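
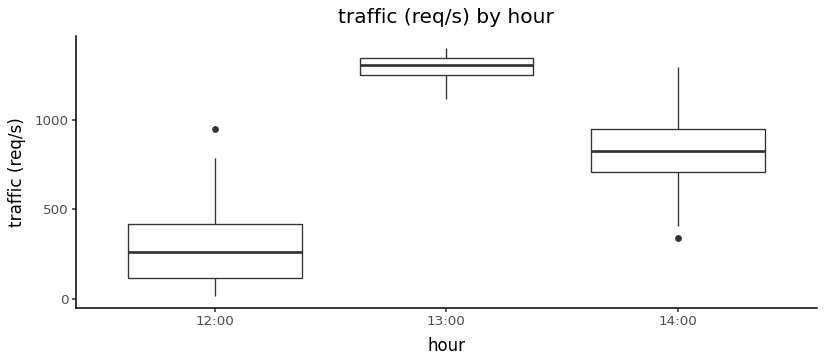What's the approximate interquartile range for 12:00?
Q3 ≈ 400, Q1 ≈ 100; IQR ≈ 300.

≈ 300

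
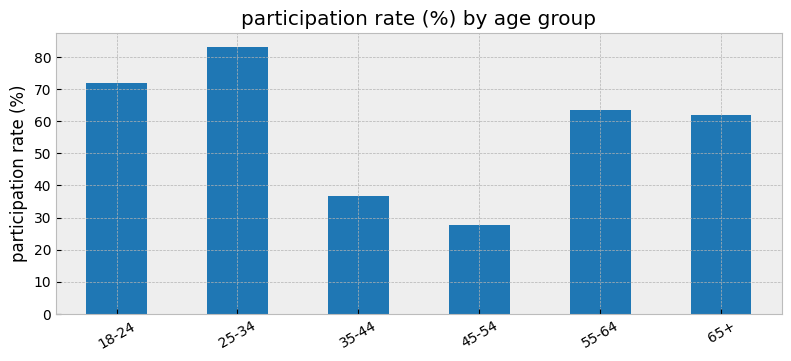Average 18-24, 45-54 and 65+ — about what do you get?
≈ 53

(70 + 30 + 60) / 3 ≈ 53.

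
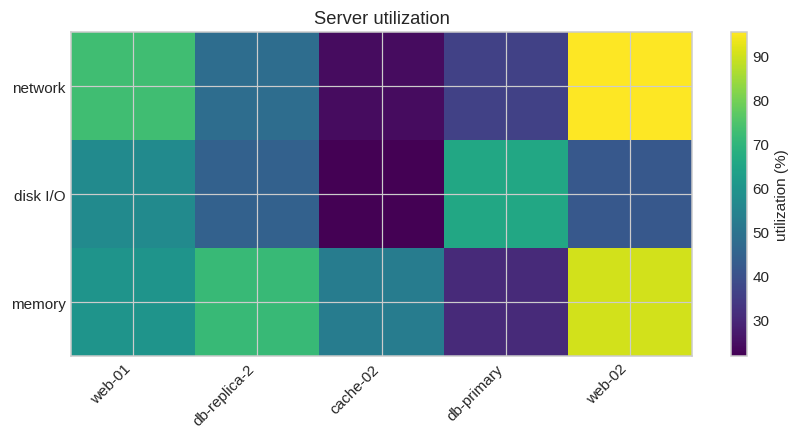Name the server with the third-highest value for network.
Top 4 for network: web-02 ≈ 100, web-01 ≈ 70, db-replica-2 ≈ 50, db-primary ≈ 40.

db-replica-2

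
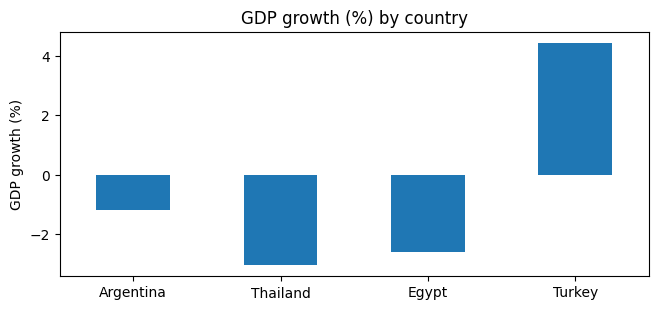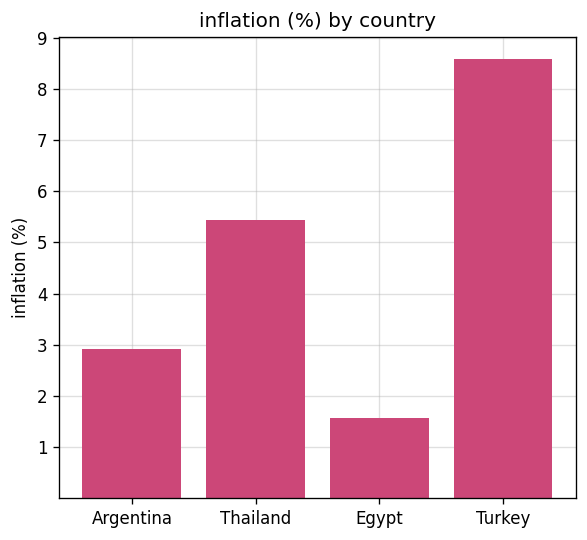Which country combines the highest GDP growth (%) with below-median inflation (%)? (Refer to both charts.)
Chart 2 median inflation (%) ≈ 4; below-median countries: Argentina, Egypt. Among those, Argentina has the highest GDP growth (%) (≈ -1).

Argentina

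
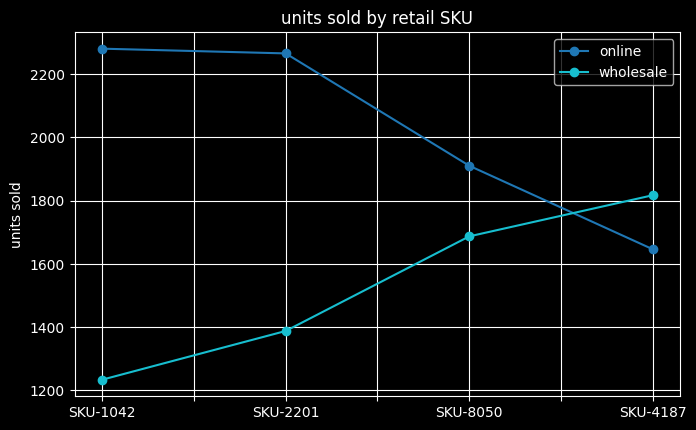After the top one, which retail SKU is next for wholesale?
Top 3 for wholesale: SKU-4187 ≈ 1800, SKU-8050 ≈ 1700, SKU-2201 ≈ 1400.

SKU-8050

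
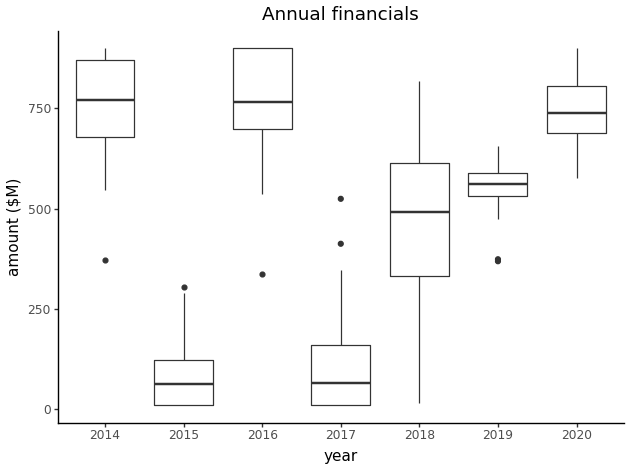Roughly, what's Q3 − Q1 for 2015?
≈ 100

Q3 ≈ 100, Q1 ≈ 0; IQR ≈ 100.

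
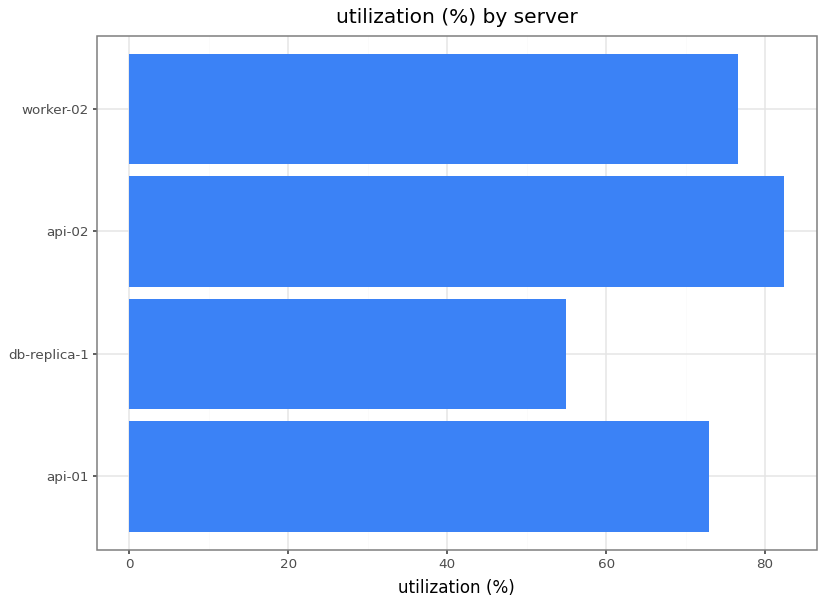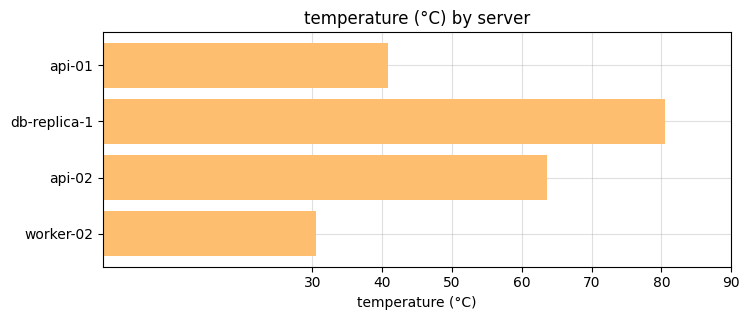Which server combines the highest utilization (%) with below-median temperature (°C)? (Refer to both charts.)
worker-02

Chart 2 median temperature (°C) ≈ 50; below-median servers: api-01, worker-02. Among those, worker-02 has the highest utilization (%) (≈ 80).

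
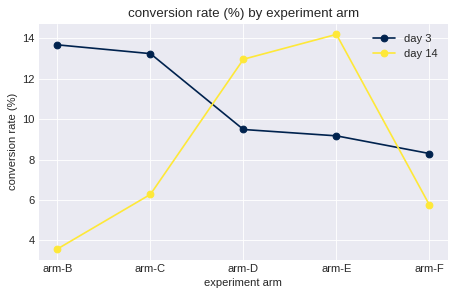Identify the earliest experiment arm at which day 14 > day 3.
arm-C: day 14 ≈ 6 vs day 3 ≈ 13 (not yet); arm-D: day 14 ≈ 13 vs day 3 ≈ 9 (first crossover).

arm-D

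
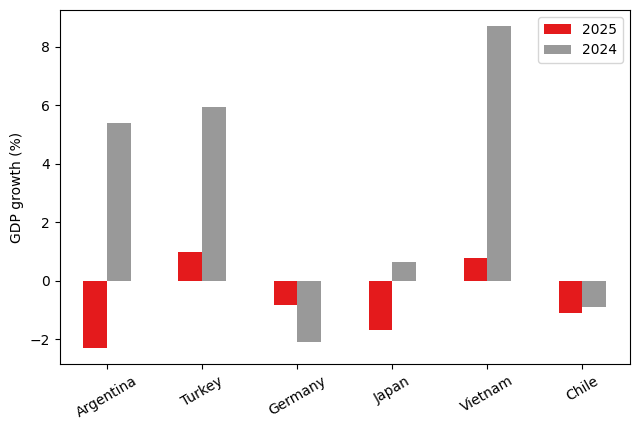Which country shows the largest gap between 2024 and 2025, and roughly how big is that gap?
Vietnam: 2024 ≈ 9, 2025 ≈ 1 → gap ≈ 8. Next-largest (Argentina) is only ≈ 7.

Vietnam, ≈ 8 %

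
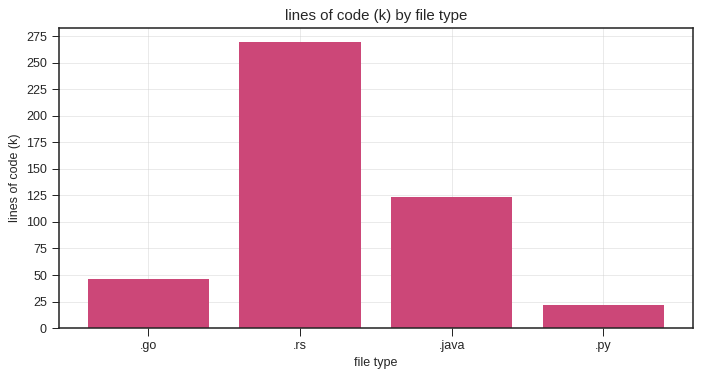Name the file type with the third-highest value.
.go

Top 4: .rs ≈ 275, .java ≈ 125, .go ≈ 50, .py ≈ 25.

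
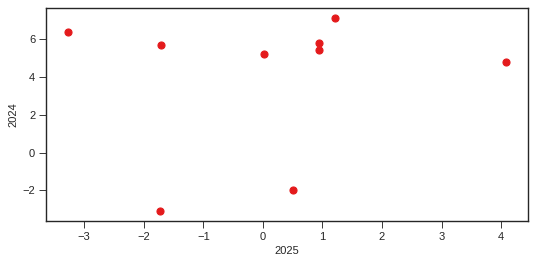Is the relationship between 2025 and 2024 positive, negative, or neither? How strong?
no clear correlation

Points are roughly uncorrelated; weak (|r| ≈ 0.1).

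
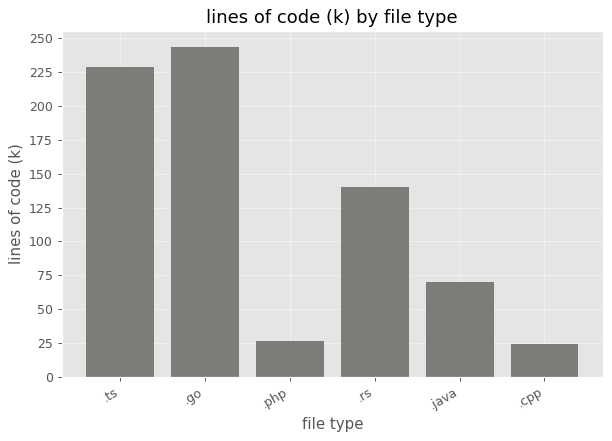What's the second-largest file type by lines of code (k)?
Top 3: .go ≈ 250, .ts ≈ 225, .rs ≈ 150.

.ts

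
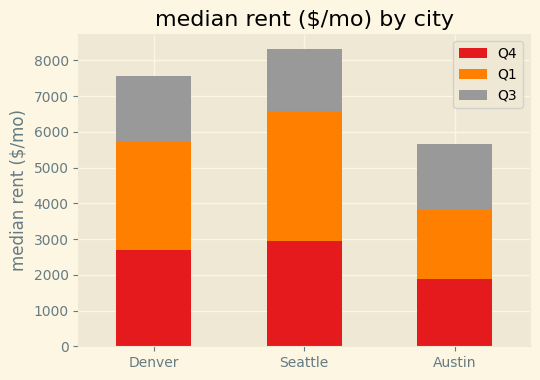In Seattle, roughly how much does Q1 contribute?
Q1 top ≈ 7000, bottom ≈ 3000; segment ≈ 4000.

≈ 4000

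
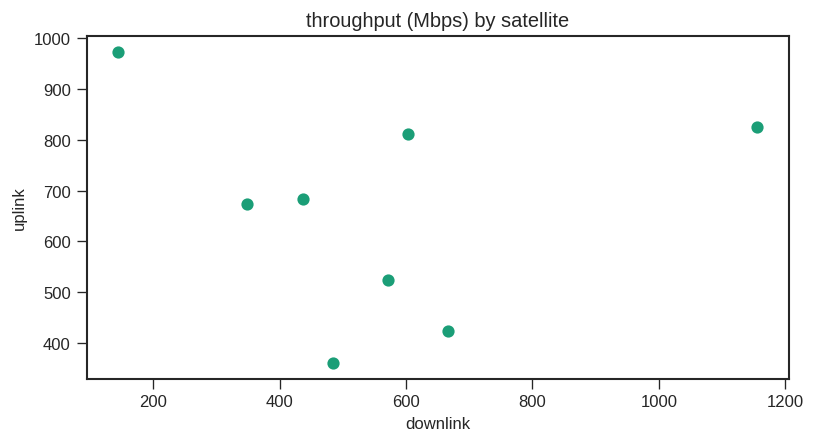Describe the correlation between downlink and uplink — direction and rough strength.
no clear correlation

Points are roughly uncorrelated; weak (|r| ≈ 0.1).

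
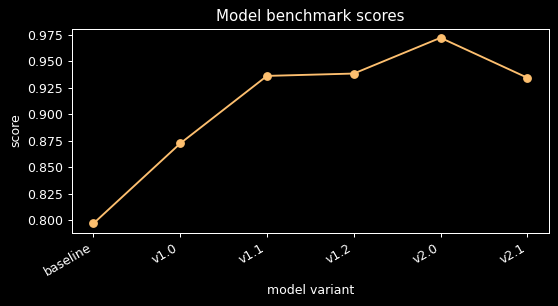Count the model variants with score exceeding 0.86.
5

Above 0.86: v1.0, v1.1, v1.2, v2.0, v2.1.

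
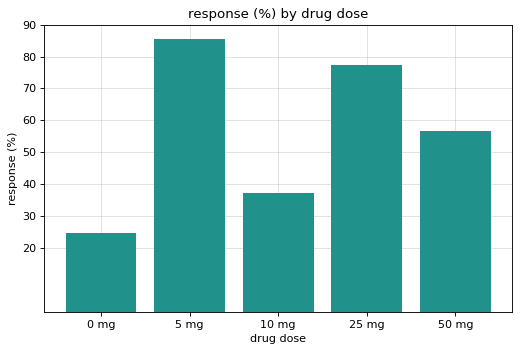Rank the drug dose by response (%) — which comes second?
Top 3: 5 mg ≈ 90, 25 mg ≈ 80, 50 mg ≈ 60.

25 mg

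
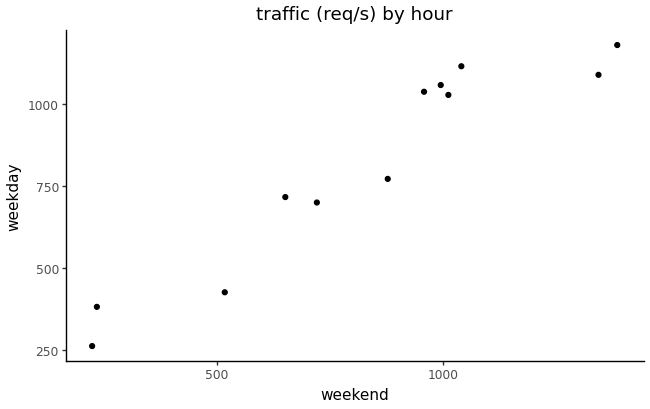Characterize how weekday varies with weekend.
positive, strong

Points are positively correlated; strong (|r| ≈ 1.0).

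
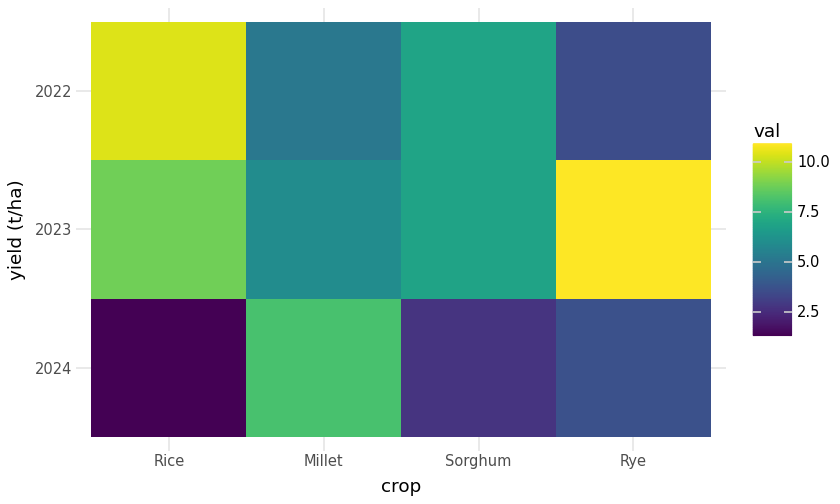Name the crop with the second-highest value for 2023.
Rice

Top 3 for 2023: Rye ≈ 11, Rice ≈ 9, Sorghum ≈ 7.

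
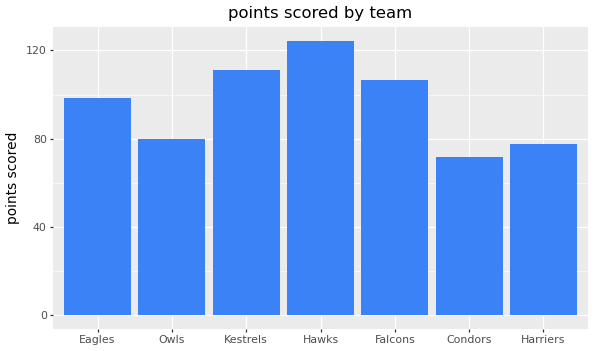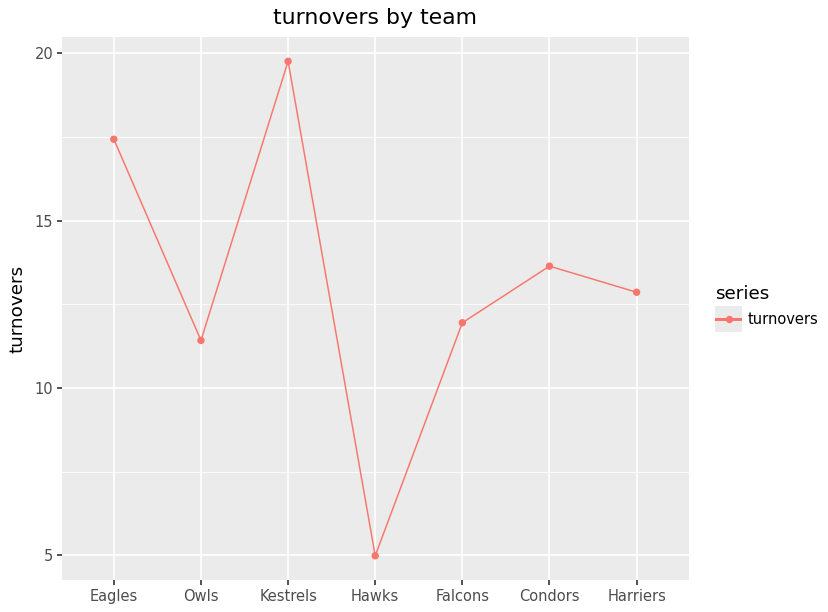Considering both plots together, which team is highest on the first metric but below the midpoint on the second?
Chart 2 median turnovers ≈ 12; below-median teams: Owls, Hawks, Falcons. Among those, Hawks has the highest points scored (≈ 120).

Hawks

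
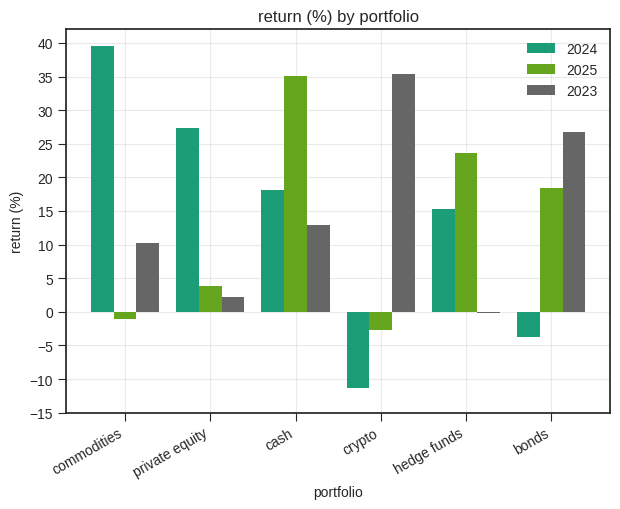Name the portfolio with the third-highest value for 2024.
cash

Top 4 for 2024: commodities ≈ 40, private equity ≈ 25, cash ≈ 20, hedge funds ≈ 15.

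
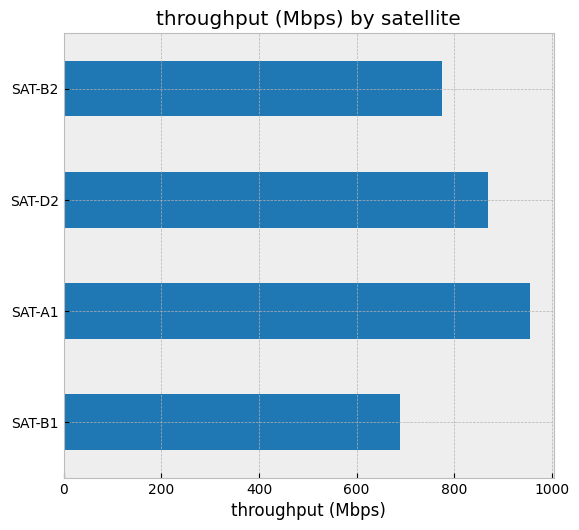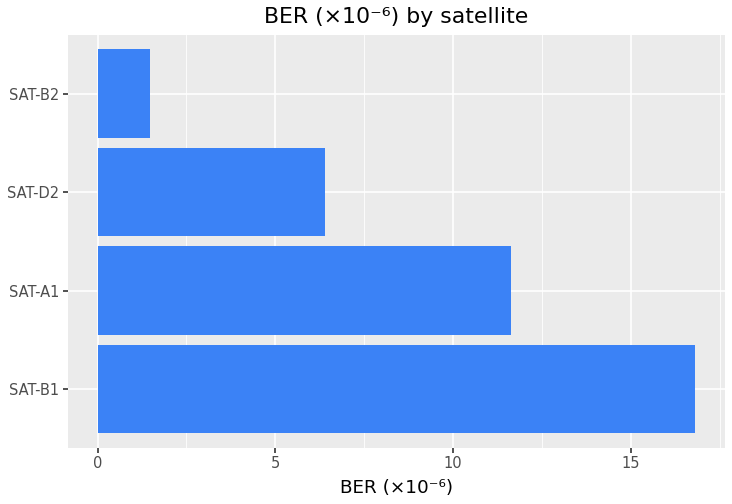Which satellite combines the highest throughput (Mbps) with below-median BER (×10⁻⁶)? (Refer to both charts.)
SAT-D2

Chart 2 median BER (×10⁻⁶) ≈ 10; below-median satellites: SAT-D2, SAT-B2. Among those, SAT-D2 has the highest throughput (Mbps) (≈ 900).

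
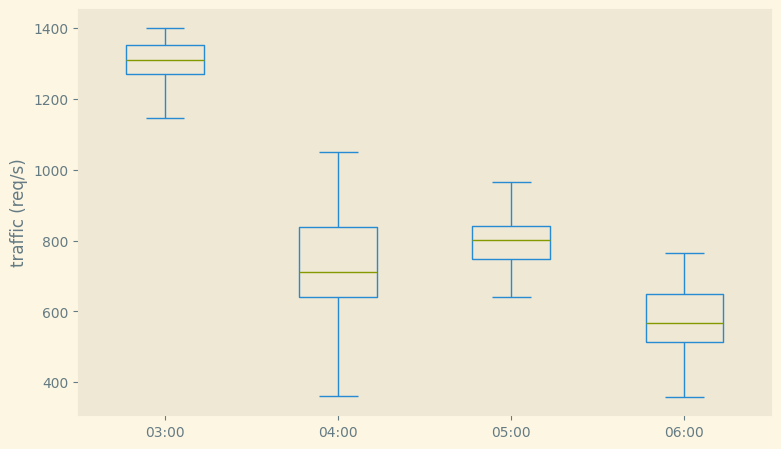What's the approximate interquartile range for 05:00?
Q3 ≈ 800, Q1 ≈ 700; IQR ≈ 100.

≈ 100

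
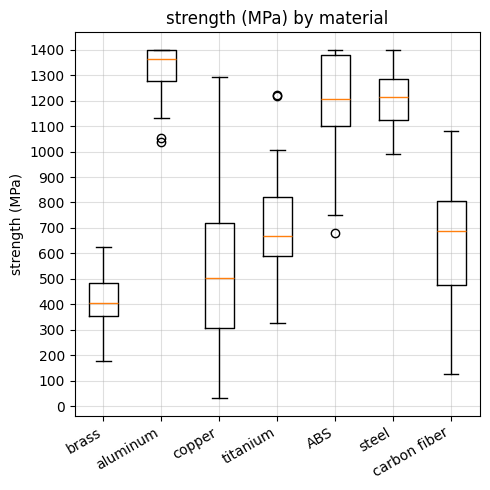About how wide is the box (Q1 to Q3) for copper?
≈ 400

Q3 ≈ 700, Q1 ≈ 300; IQR ≈ 400.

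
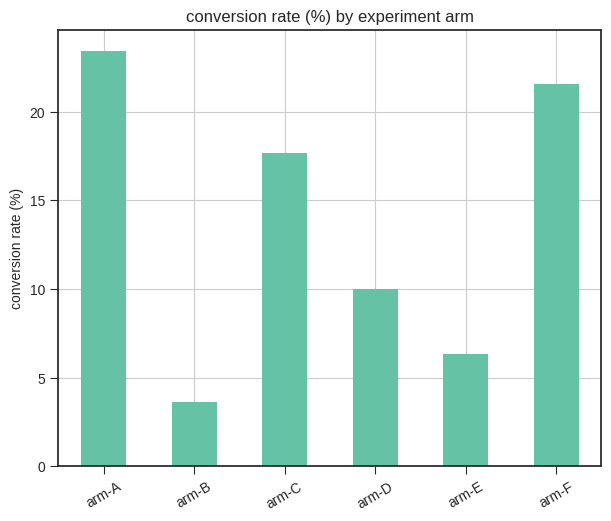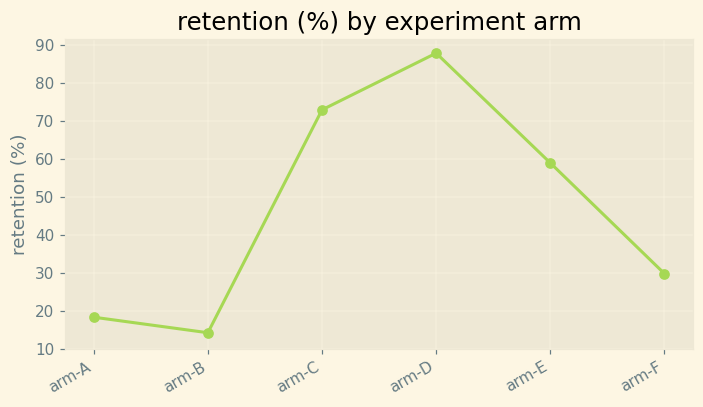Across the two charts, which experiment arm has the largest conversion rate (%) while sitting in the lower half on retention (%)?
Chart 2 median retention (%) ≈ 40; below-median experiment arms: arm-A, arm-B, arm-F. Among those, arm-A has the highest conversion rate (%) (≈ 25).

arm-A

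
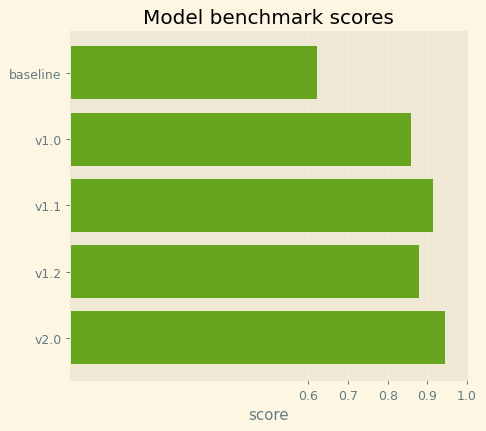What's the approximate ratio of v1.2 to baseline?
≈ 1.5×

v1.2 ≈ 0.9, baseline ≈ 0.6; 0.9/0.6 ≈ 1.5.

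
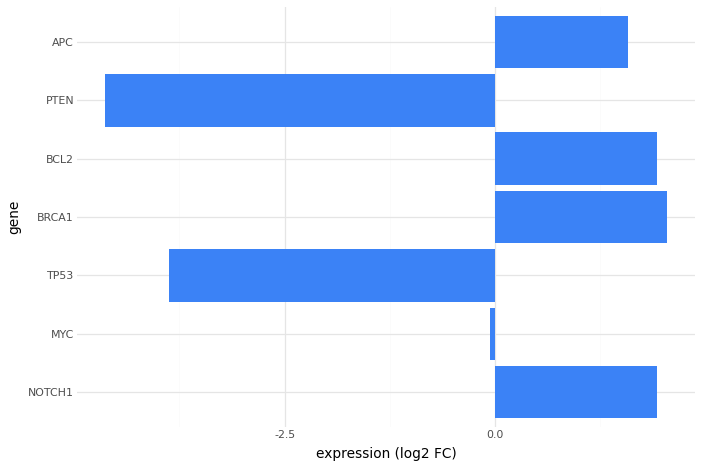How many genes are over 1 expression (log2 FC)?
Above 1: NOTCH1, BRCA1, BCL2, APC.

4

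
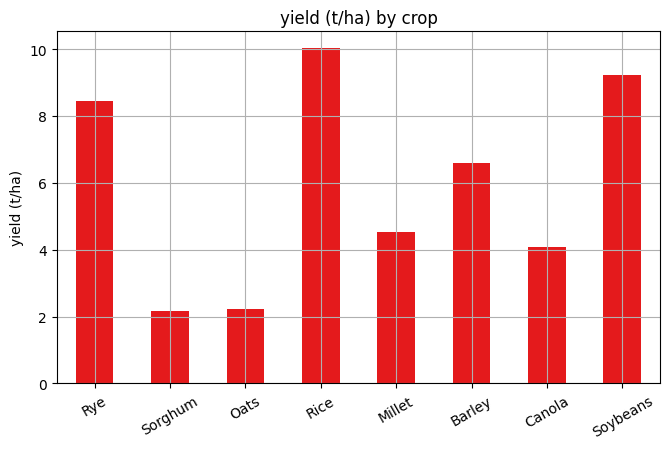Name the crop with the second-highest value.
Soybeans

Top 3: Rice ≈ 10, Soybeans ≈ 9, Rye ≈ 8.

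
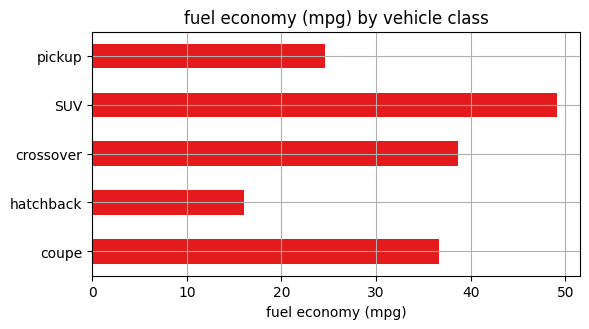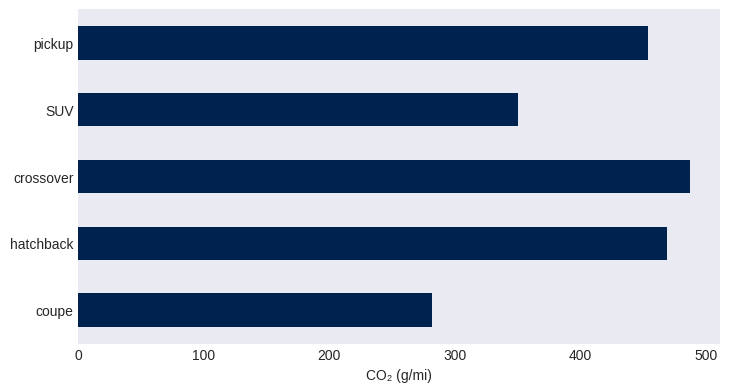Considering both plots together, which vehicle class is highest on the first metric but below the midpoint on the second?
Chart 2 median CO₂ (g/mi) ≈ 450; below-median vehicle classes: coupe, SUV. Among those, SUV has the highest fuel economy (mpg) (≈ 50).

SUV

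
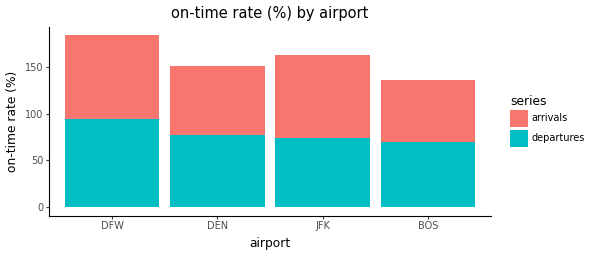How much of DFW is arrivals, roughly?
arrivals top ≈ 180, bottom ≈ 100; segment ≈ 80.

≈ 80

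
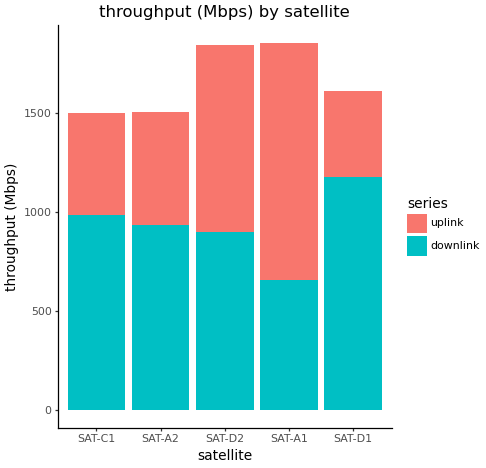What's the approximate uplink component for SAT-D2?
≈ 1000

uplink top ≈ 1800, bottom ≈ 800; segment ≈ 1000.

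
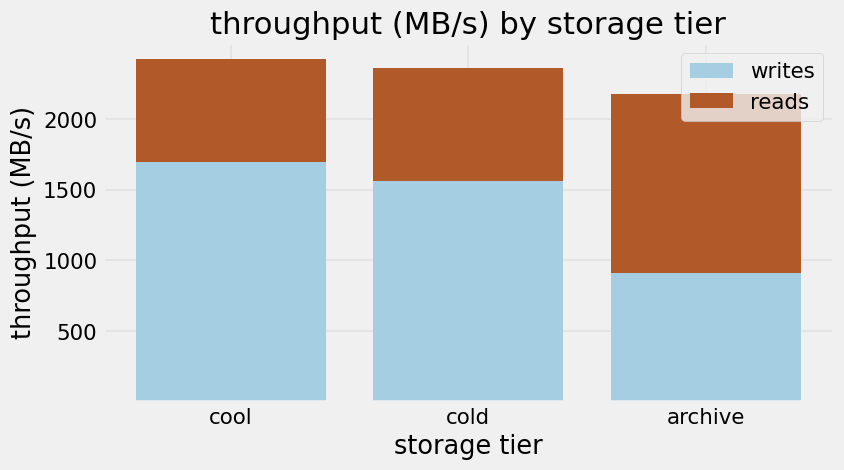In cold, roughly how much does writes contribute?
≈ 1500

writes top ≈ 1500, bottom ≈ 0; segment ≈ 1500.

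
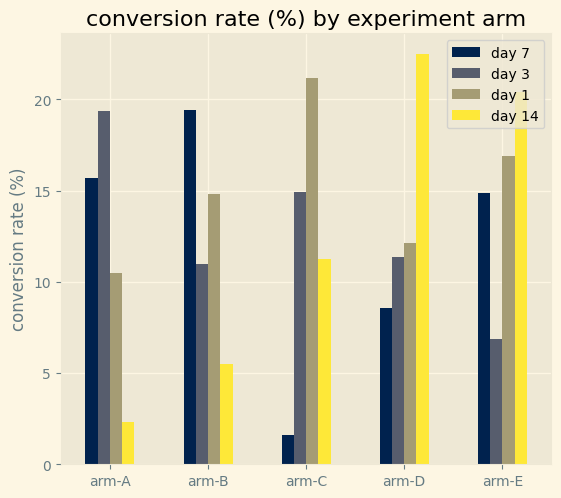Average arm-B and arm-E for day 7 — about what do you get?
(20 + 14) / 2 ≈ 17.

≈ 17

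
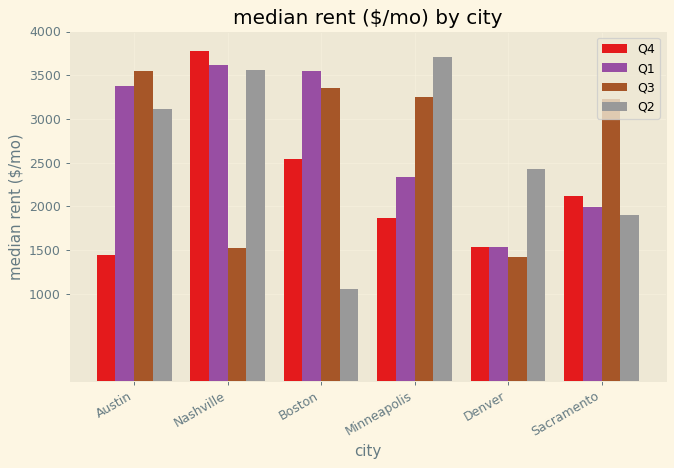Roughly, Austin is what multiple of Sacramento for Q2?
Austin ≈ 3000, Sacramento ≈ 2000; 3000/2000 ≈ 1.5.

≈ 1.5×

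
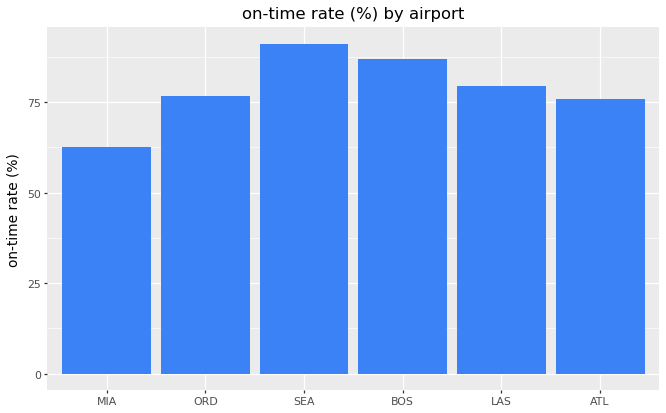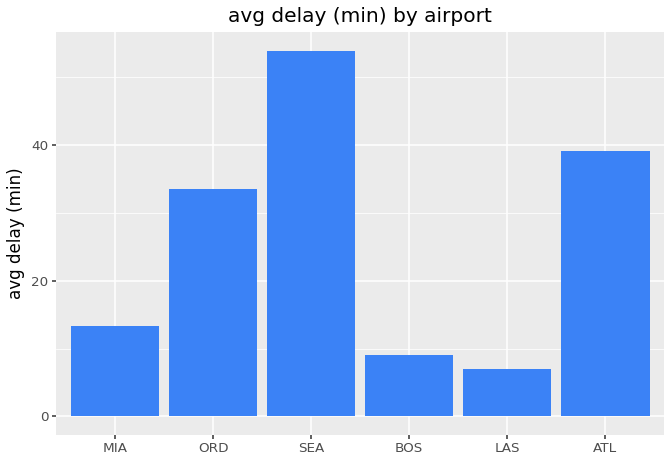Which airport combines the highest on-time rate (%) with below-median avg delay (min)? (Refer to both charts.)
Chart 2 median avg delay (min) ≈ 25; below-median airports: MIA, BOS, LAS. Among those, BOS has the highest on-time rate (%) (≈ 90).

BOS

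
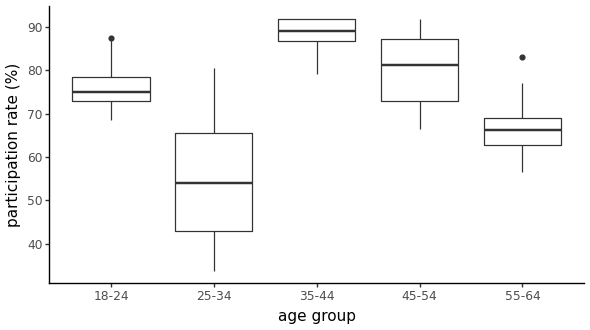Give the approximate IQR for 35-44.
≈ 5

Q3 ≈ 90, Q1 ≈ 85; IQR ≈ 5.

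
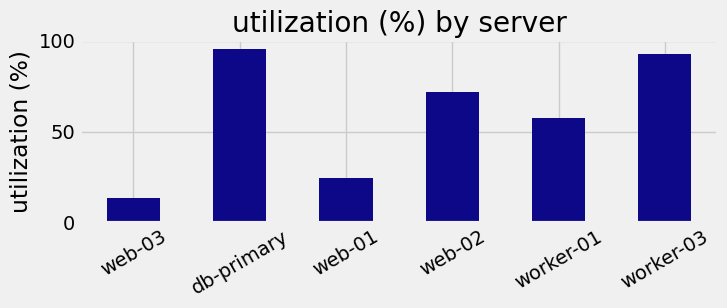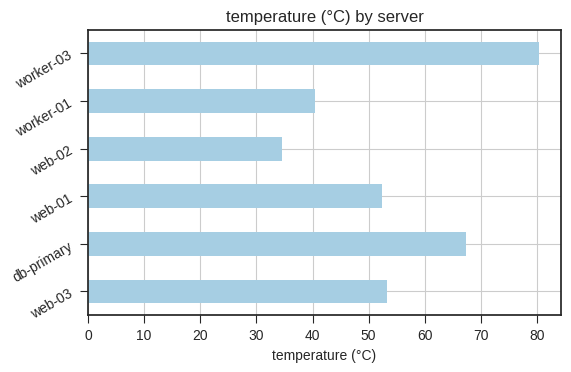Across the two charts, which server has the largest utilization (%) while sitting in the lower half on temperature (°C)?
Chart 2 median temperature (°C) ≈ 50; below-median servers: web-01, web-02, worker-01. Among those, web-02 has the highest utilization (%) (≈ 70).

web-02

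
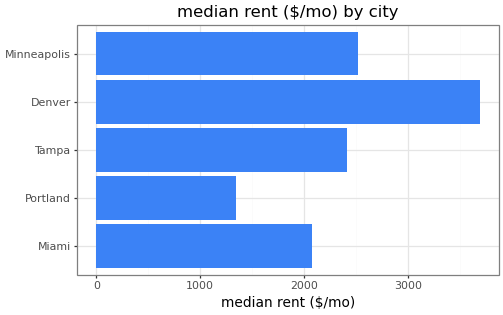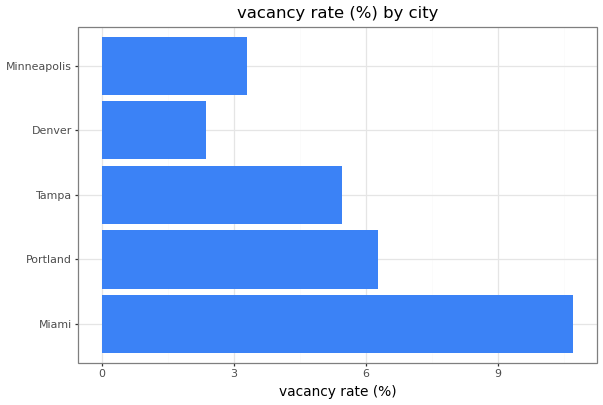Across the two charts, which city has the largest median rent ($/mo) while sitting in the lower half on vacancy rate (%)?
Chart 2 median vacancy rate (%) ≈ 5; below-median cities: Denver, Minneapolis. Among those, Denver has the highest median rent ($/mo) (≈ 3500).

Denver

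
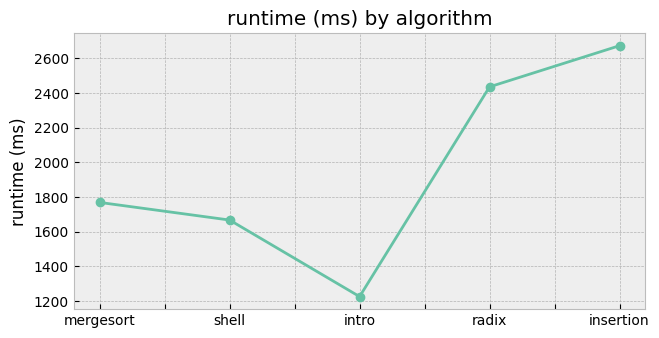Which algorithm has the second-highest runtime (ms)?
Top 3: insertion ≈ 2600, radix ≈ 2400, mergesort ≈ 1800.

radix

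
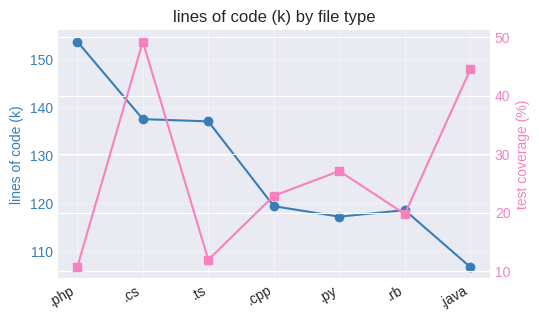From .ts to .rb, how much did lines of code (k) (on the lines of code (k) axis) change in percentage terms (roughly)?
≈ -11.1%

.ts ≈ 135, .rb ≈ 120; (120 − 135) / 135 ≈ -11.1%.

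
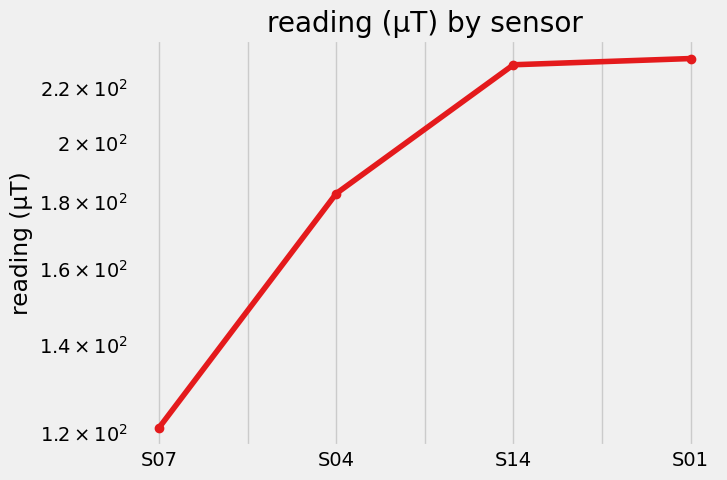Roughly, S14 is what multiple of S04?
≈ 1.28×

S14 ≈ 230, S04 ≈ 180; 230/180 ≈ 1.28.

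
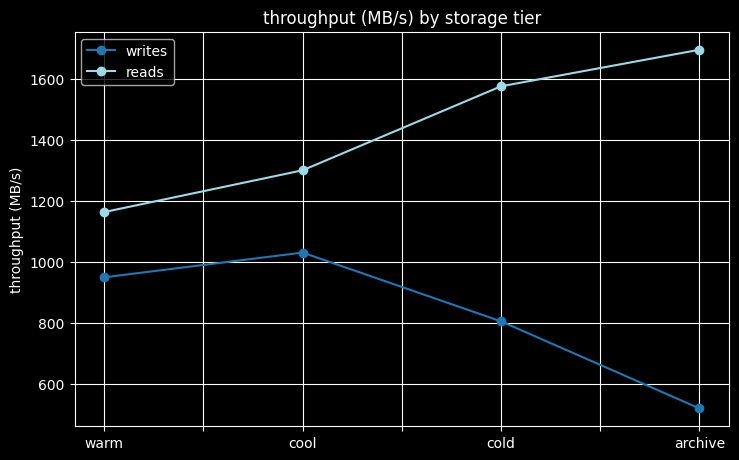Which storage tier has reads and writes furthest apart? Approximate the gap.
archive, ≈ 1200 MB/s

archive: reads ≈ 1700, writes ≈ 500 → gap ≈ 1200. Next-largest (cold) is only ≈ 800.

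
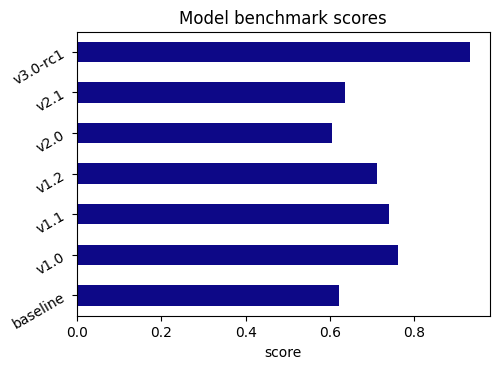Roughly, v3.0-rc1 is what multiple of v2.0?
v3.0-rc1 ≈ 0.9, v2.0 ≈ 0.6; 0.9/0.6 ≈ 1.5.

≈ 1.5×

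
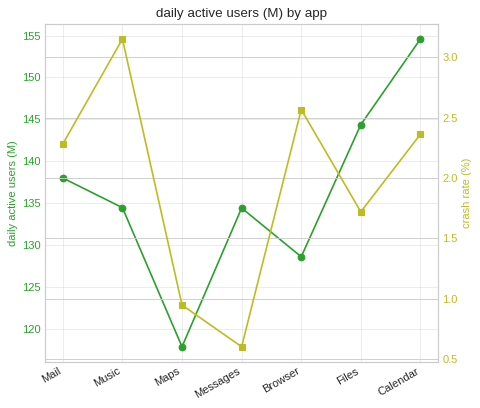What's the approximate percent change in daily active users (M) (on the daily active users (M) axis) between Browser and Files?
≈ +11.5%

Browser ≈ 130, Files ≈ 145; (145 − 130) / 130 ≈ +11.5%.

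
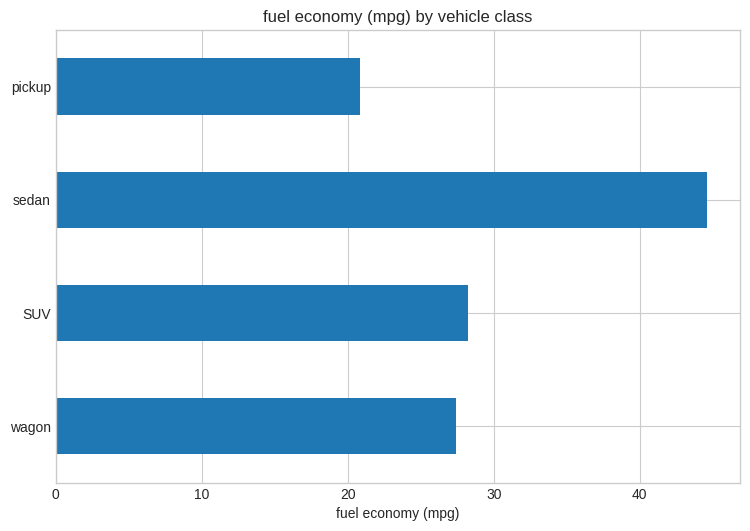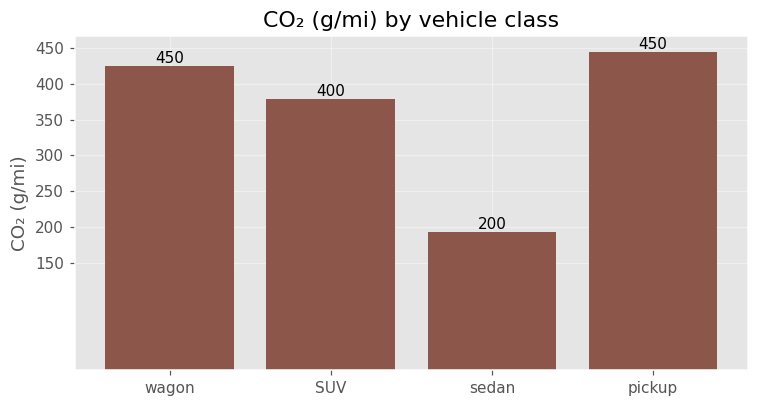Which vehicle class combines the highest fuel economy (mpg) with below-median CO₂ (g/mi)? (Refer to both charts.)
sedan

Chart 2 median CO₂ (g/mi) ≈ 400; below-median vehicle classes: SUV, sedan. Among those, sedan has the highest fuel economy (mpg) (≈ 45).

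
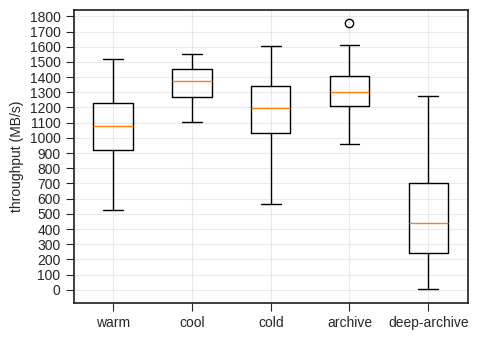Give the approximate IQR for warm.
Q3 ≈ 1200, Q1 ≈ 900; IQR ≈ 300.

≈ 300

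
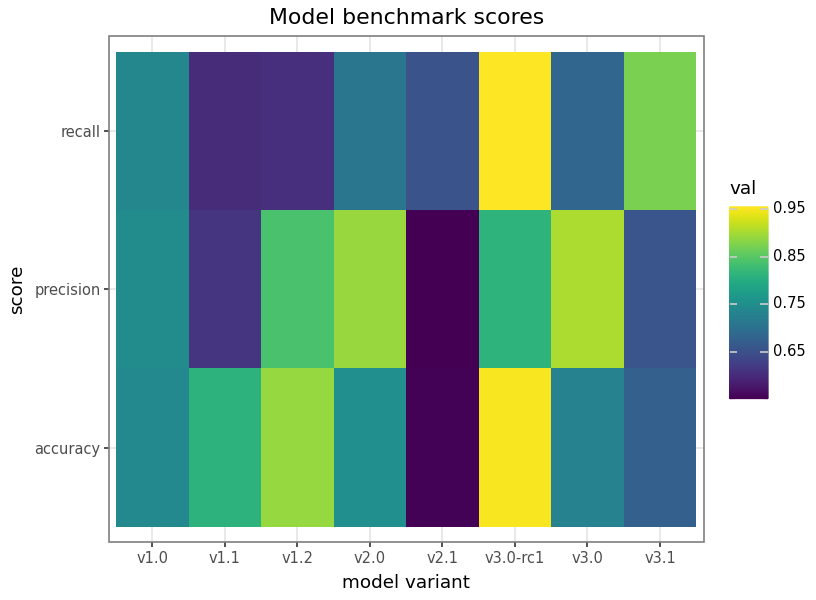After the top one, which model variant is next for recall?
v3.1

Top 3 for recall: v3.0-rc1 ≈ 0.95, v3.1 ≈ 0.85, v1.0 ≈ 0.75.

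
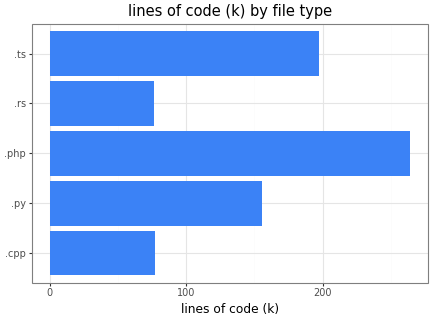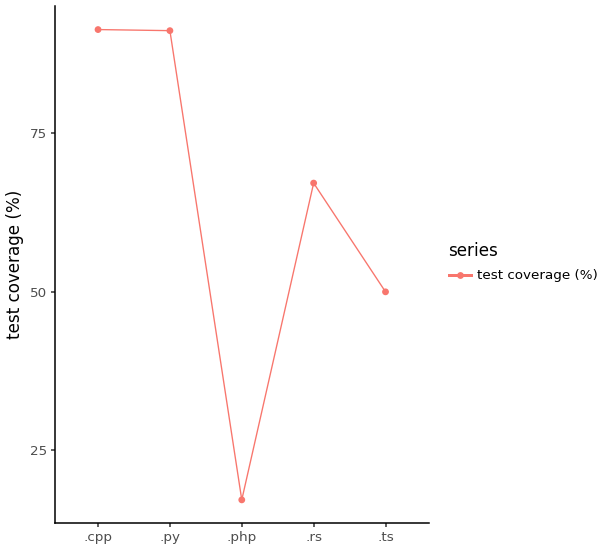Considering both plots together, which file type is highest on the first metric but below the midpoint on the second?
Chart 2 median test coverage (%) ≈ 70; below-median file types: .php, .ts. Among those, .php has the highest lines of code (k) (≈ 275).

.php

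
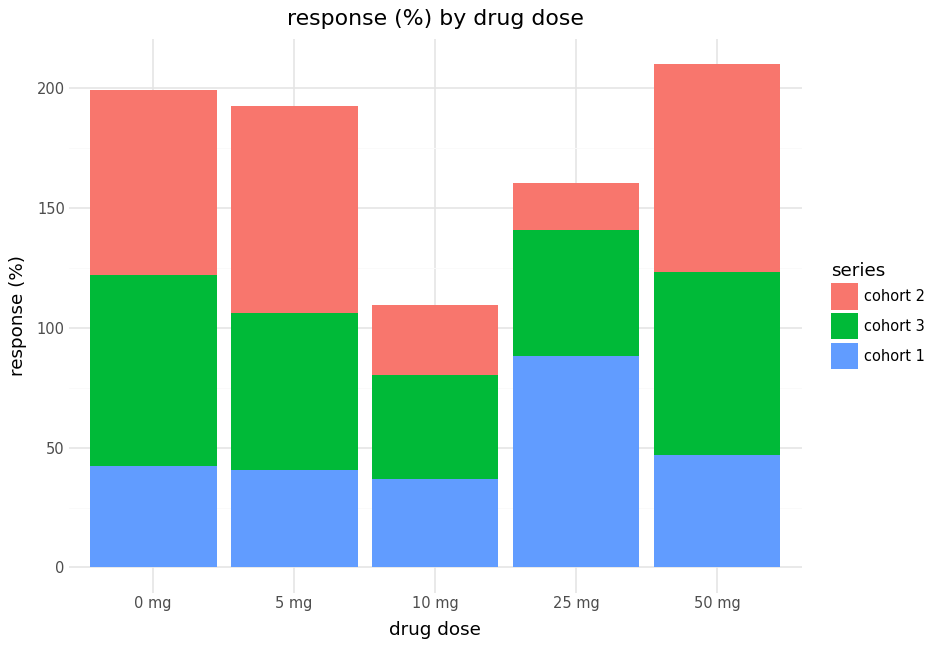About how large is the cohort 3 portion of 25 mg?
cohort 3 top ≈ 140, bottom ≈ 80; segment ≈ 60.

≈ 60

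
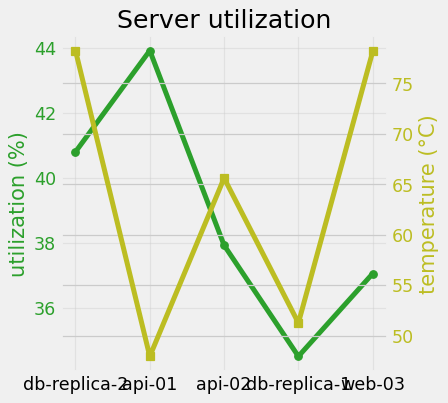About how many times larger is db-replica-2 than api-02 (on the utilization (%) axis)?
≈ 1.08×

db-replica-2 ≈ 41, api-02 ≈ 38; 41/38 ≈ 1.08.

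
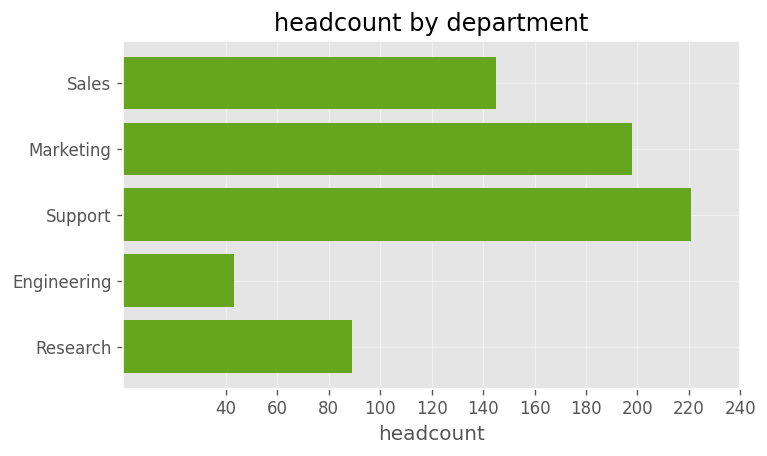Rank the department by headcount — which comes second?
Marketing

Top 3: Support ≈ 220, Marketing ≈ 200, Sales ≈ 140.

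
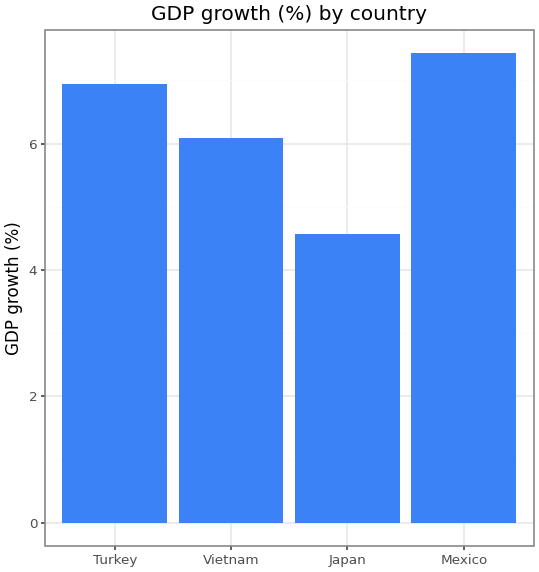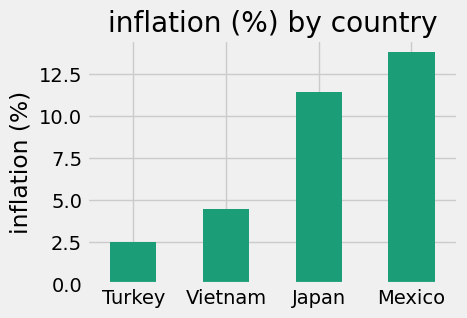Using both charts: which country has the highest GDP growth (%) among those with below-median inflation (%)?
Turkey

Chart 2 median inflation (%) ≈ 8; below-median countries: Turkey, Vietnam. Among those, Turkey has the highest GDP growth (%) (≈ 7).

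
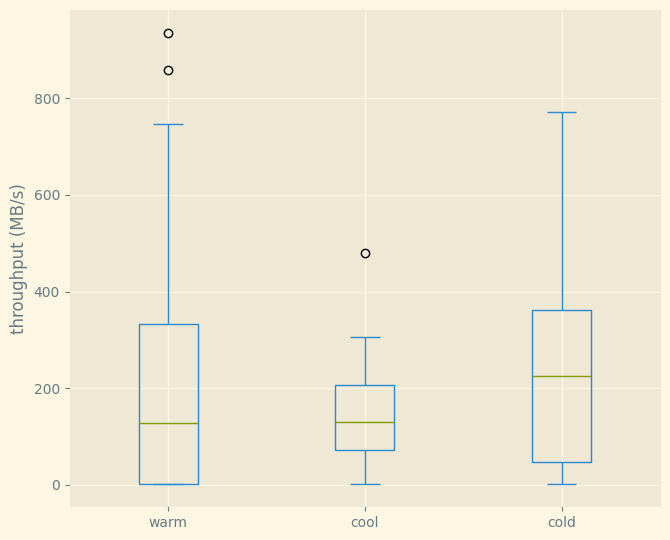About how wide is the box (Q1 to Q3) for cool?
Q3 ≈ 210, Q1 ≈ 70; IQR ≈ 140.

≈ 140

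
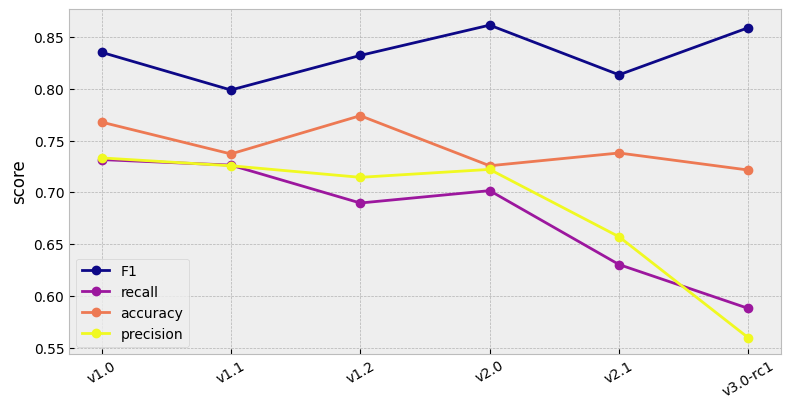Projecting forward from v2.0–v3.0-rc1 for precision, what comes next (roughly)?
Last three: 0.70, 0.65, 0.55 → slope ≈ -0.075/step → next ≈ 0.475.

≈ 0.475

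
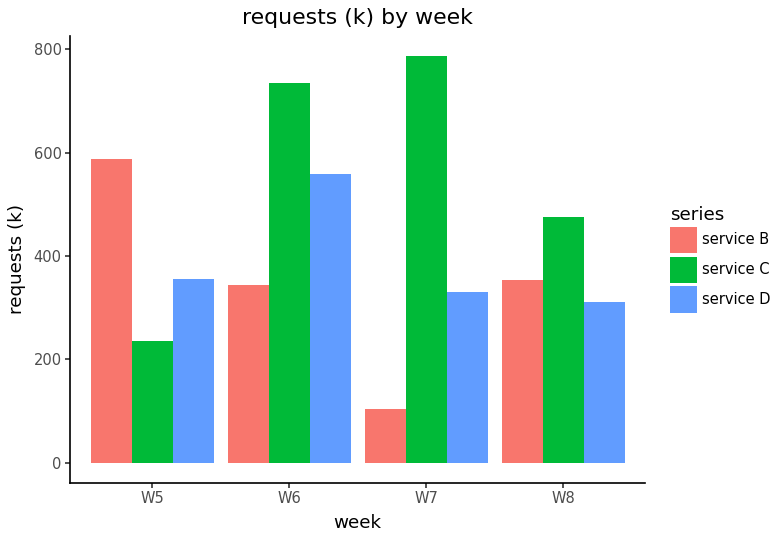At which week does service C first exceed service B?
W5: service C ≈ 200 vs service B ≈ 600 (not yet); W6: service C ≈ 700 vs service B ≈ 300 (first crossover).

W6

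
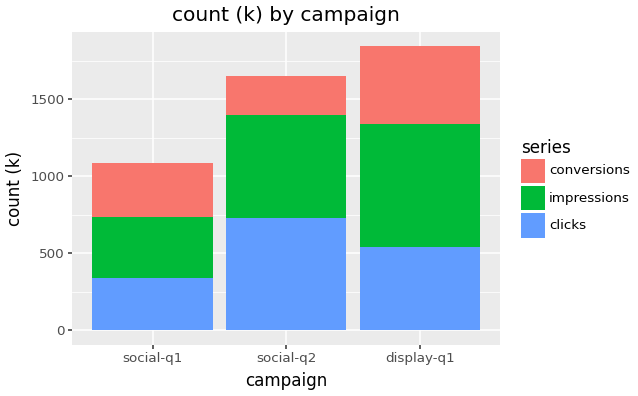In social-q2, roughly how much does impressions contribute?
impressions top ≈ 1400, bottom ≈ 800; segment ≈ 600.

≈ 600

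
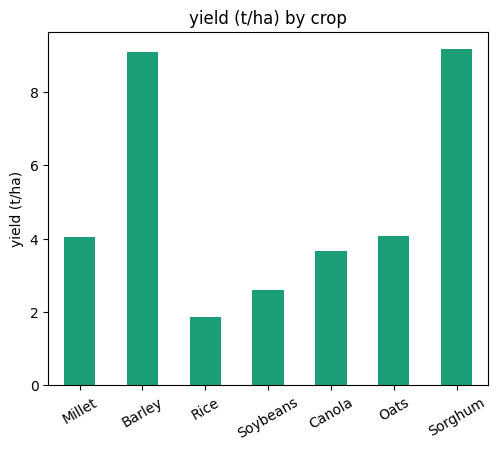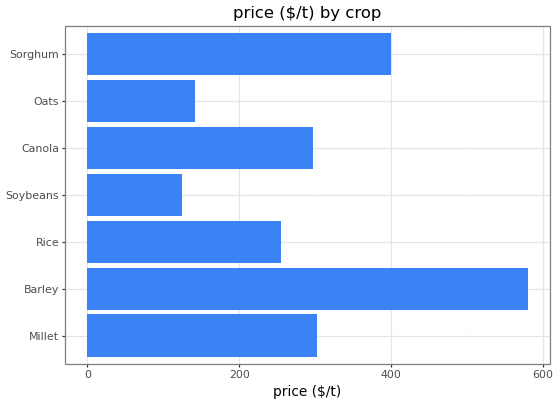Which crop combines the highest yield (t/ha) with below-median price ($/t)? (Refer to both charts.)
Chart 2 median price ($/t) ≈ 300; below-median crops: Rice, Soybeans, Oats. Among those, Oats has the highest yield (t/ha) (≈ 4).

Oats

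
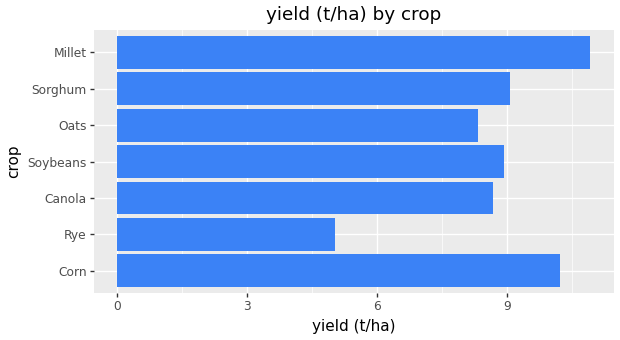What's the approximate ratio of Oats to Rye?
Oats ≈ 8, Rye ≈ 5; 8/5 ≈ 1.6.

≈ 1.6×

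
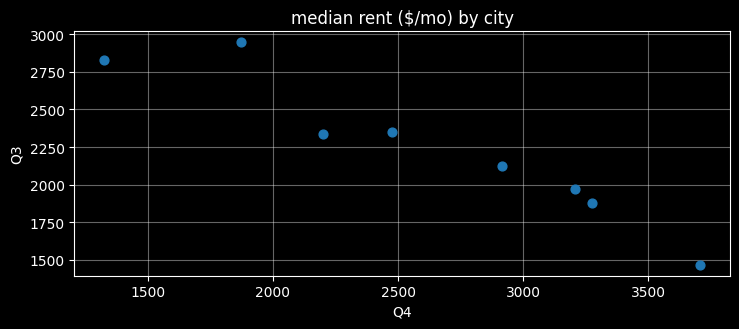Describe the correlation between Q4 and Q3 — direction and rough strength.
Points are negatively correlated; strong (|r| ≈ 1.0).

negative, strong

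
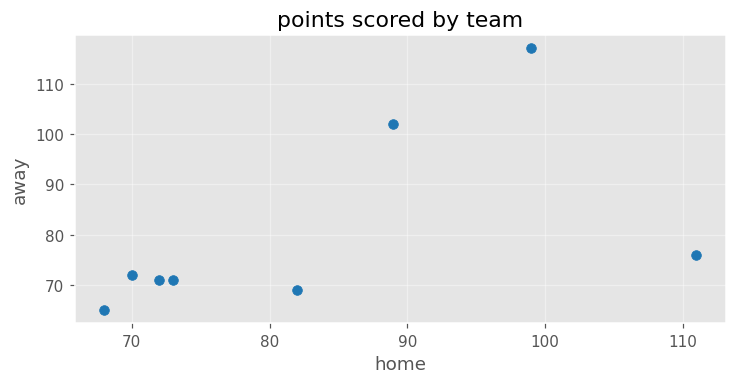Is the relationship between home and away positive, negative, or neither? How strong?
positive, moderate

Points are positively correlated; moderate (|r| ≈ 0.6).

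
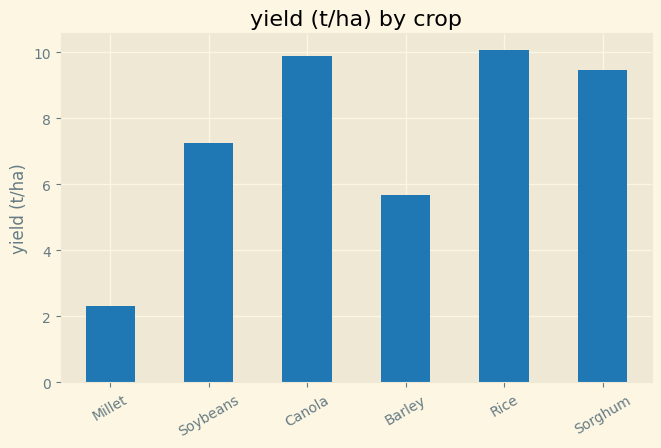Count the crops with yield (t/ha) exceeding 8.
Above 8: Canola, Rice, Sorghum.

3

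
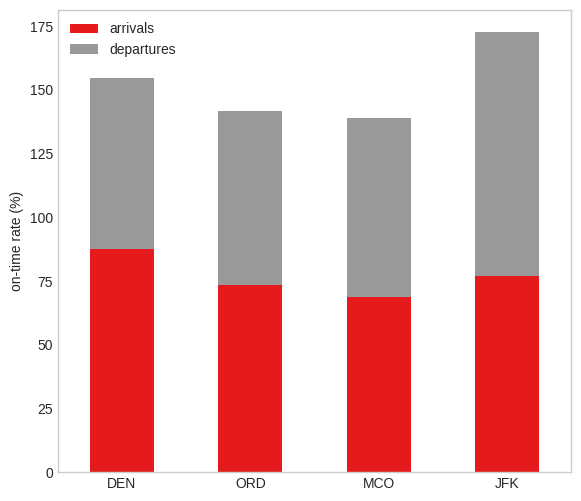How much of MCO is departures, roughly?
departures top ≈ 140, bottom ≈ 60; segment ≈ 80.

≈ 80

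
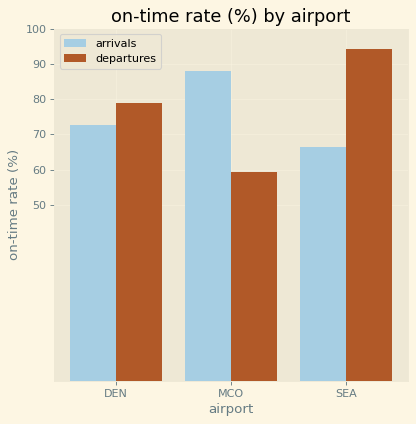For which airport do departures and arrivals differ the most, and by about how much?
MCO, ≈ 30 %

MCO: departures ≈ 60, arrivals ≈ 90 → gap ≈ 30. Next-largest (SEA) is only ≈ 20.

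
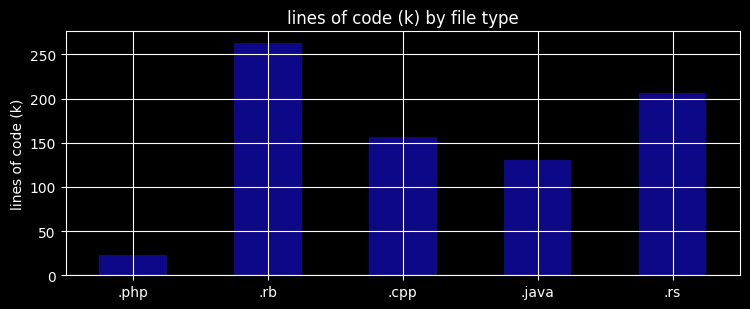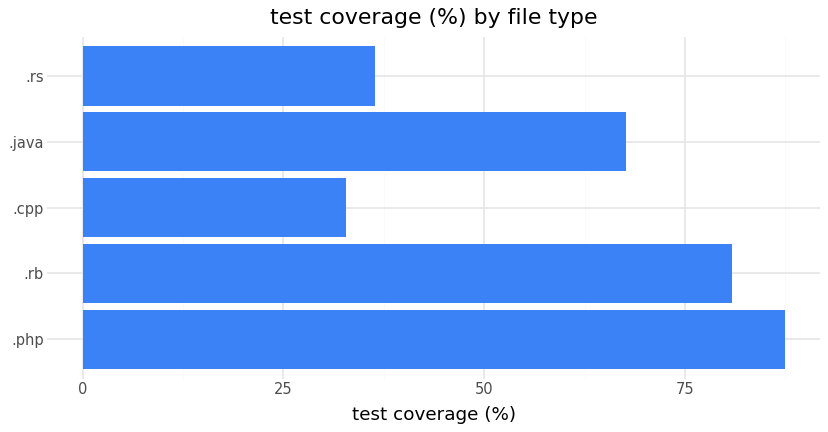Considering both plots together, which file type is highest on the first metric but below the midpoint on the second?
Chart 2 median test coverage (%) ≈ 70; below-median file types: .cpp, .rs. Among those, .rs has the highest lines of code (k) (≈ 200).

.rs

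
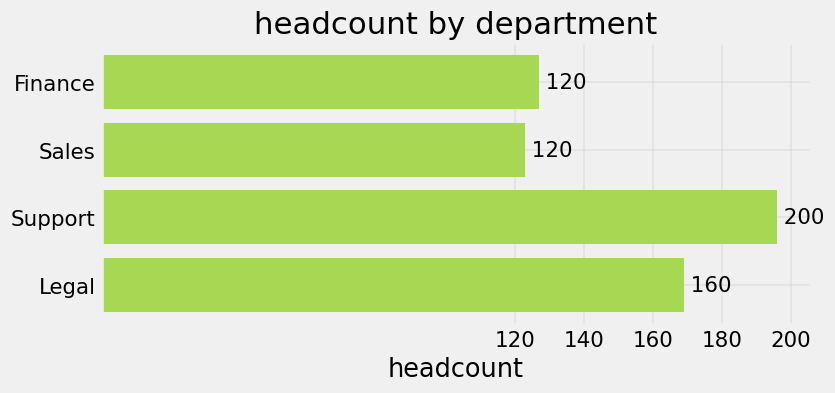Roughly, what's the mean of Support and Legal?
(200 + 160) / 2 ≈ 180.

≈ 180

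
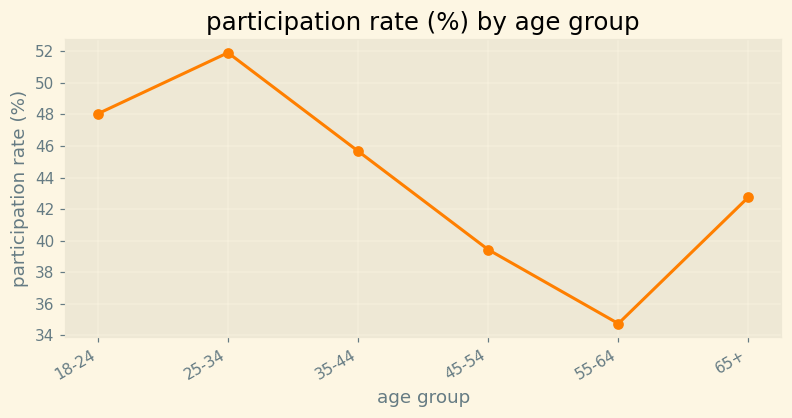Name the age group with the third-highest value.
Top 4: 25-34 ≈ 52, 18-24 ≈ 48, 35-44 ≈ 46, 65+ ≈ 42.

35-44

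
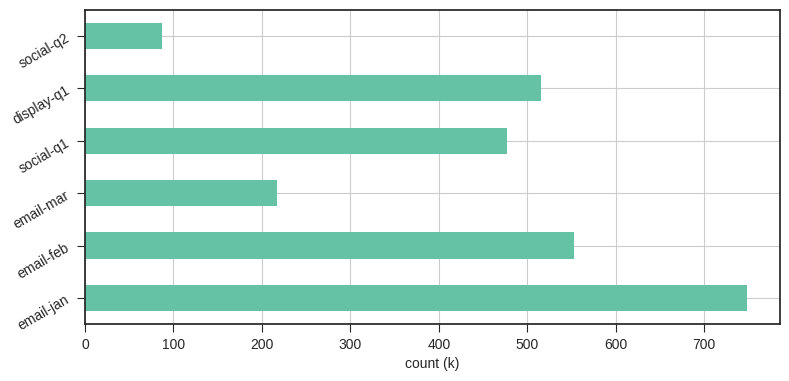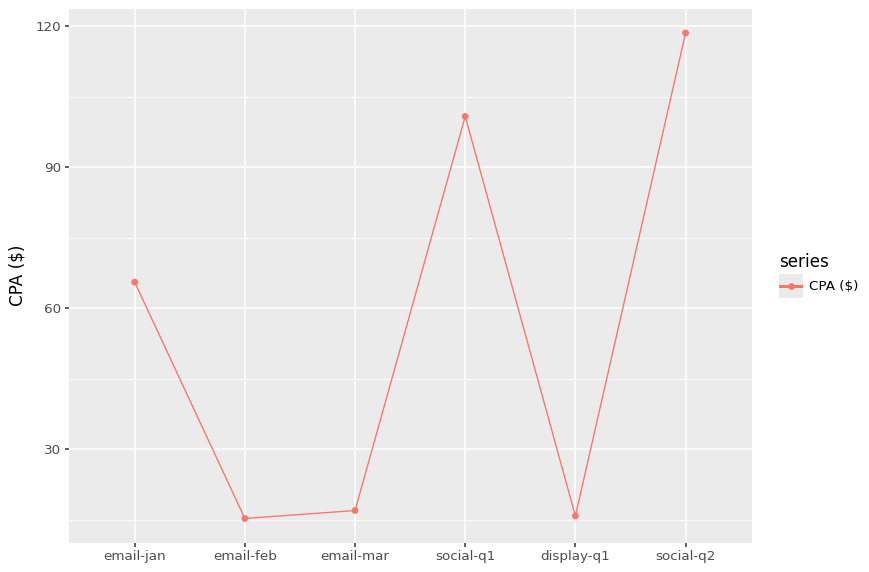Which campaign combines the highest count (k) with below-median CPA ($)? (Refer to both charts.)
email-feb

Chart 2 median CPA ($) ≈ 40; below-median campaigns: email-feb, email-mar, display-q1. Among those, email-feb has the highest count (k) (≈ 600).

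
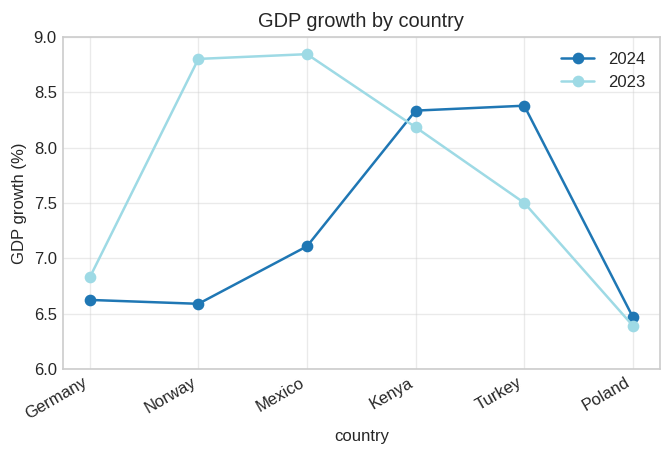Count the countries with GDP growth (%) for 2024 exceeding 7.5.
Above 7.5: Kenya, Turkey.

2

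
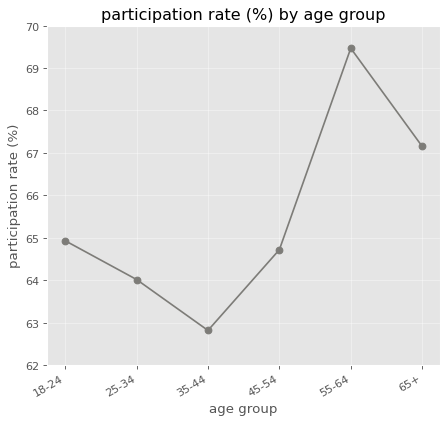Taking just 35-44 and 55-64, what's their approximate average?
(63 + 69) / 2 ≈ 66.

≈ 66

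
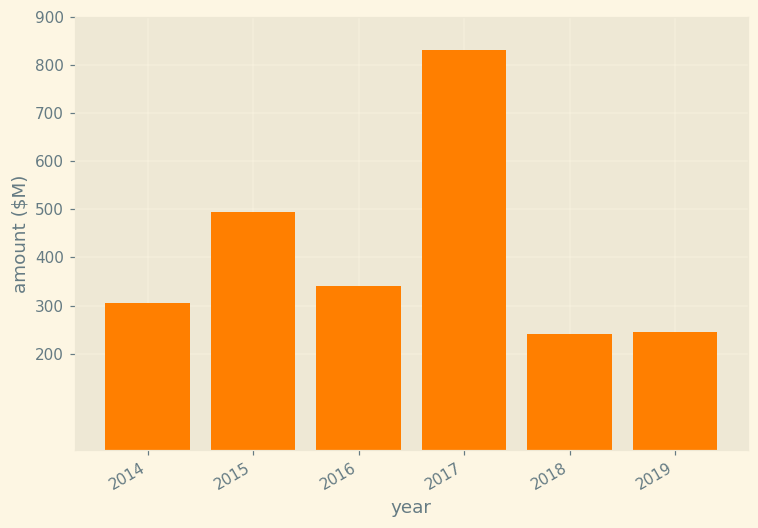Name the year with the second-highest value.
Top 3: 2017 ≈ 800, 2015 ≈ 500, 2016 ≈ 300.

2015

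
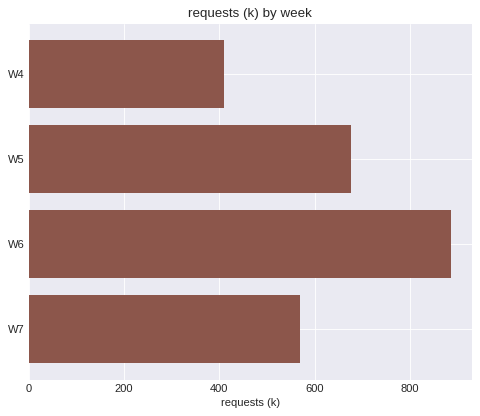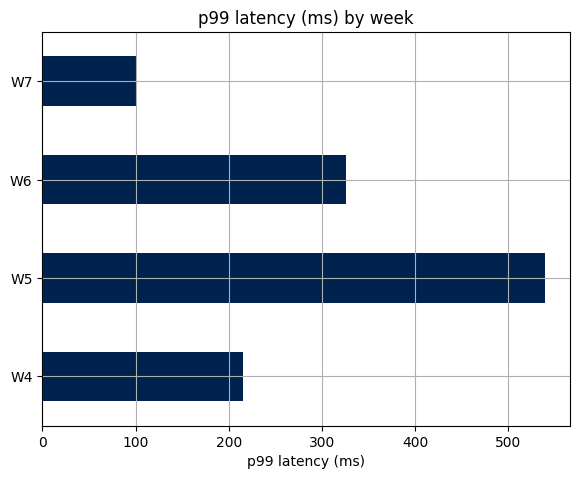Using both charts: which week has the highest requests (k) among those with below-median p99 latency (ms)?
Chart 2 median p99 latency (ms) ≈ 250; below-median weeks: W4, W7. Among those, W7 has the highest requests (k) (≈ 600).

W7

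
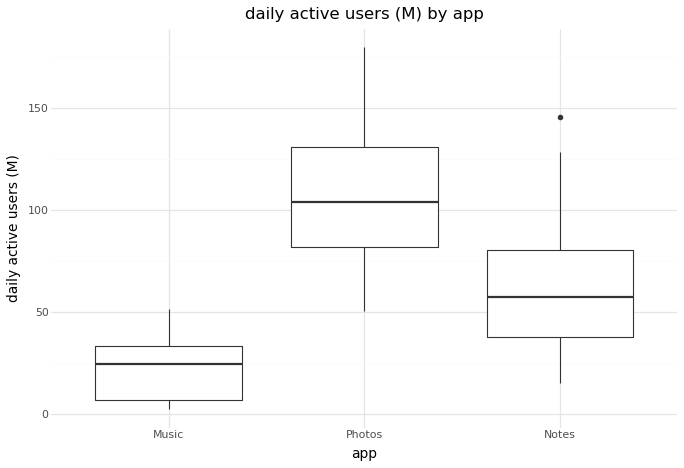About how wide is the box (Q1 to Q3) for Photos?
≈ 50

Q3 ≈ 130, Q1 ≈ 80; IQR ≈ 50.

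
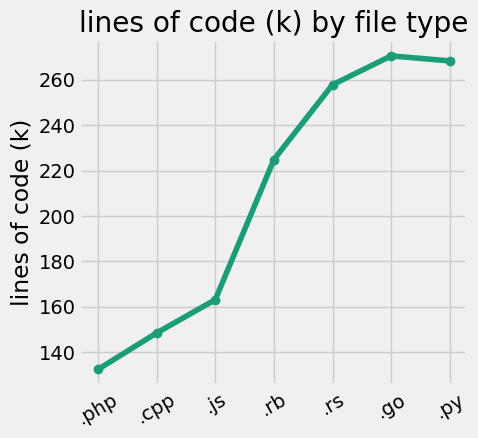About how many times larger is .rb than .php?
≈ 1.57×

.rb ≈ 220, .php ≈ 140; 220/140 ≈ 1.57.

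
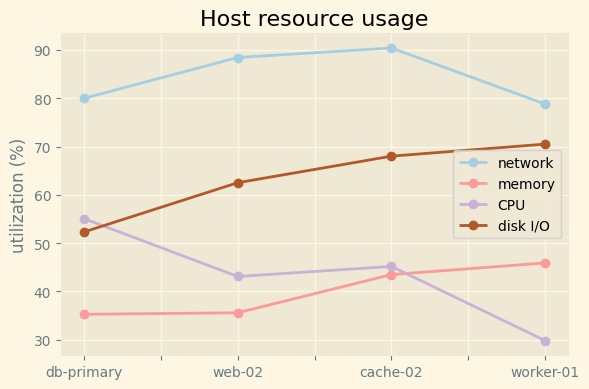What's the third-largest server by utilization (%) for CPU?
Top 4 for CPU: db-primary ≈ 60, cache-02 ≈ 50, web-02 ≈ 40, worker-01 ≈ 30.

web-02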